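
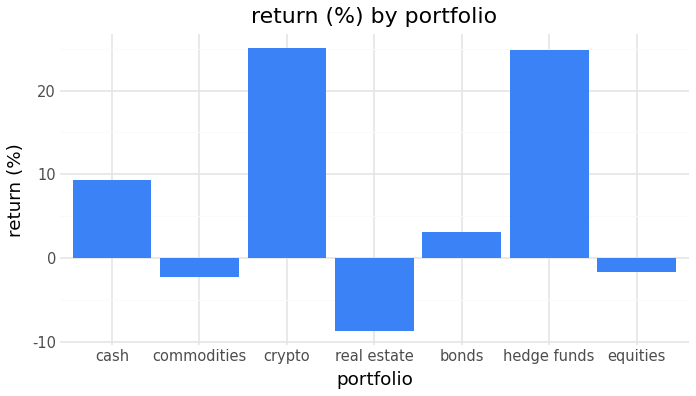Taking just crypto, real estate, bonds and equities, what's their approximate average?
≈ 5

(25 + -10 + 5 + 0) / 4 ≈ 5.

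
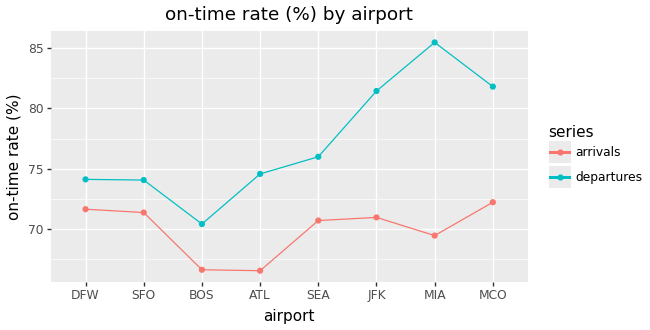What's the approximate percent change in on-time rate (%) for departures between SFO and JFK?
≈ +10.8%

SFO ≈ 74, JFK ≈ 82; (82 − 74) / 74 ≈ +10.8%.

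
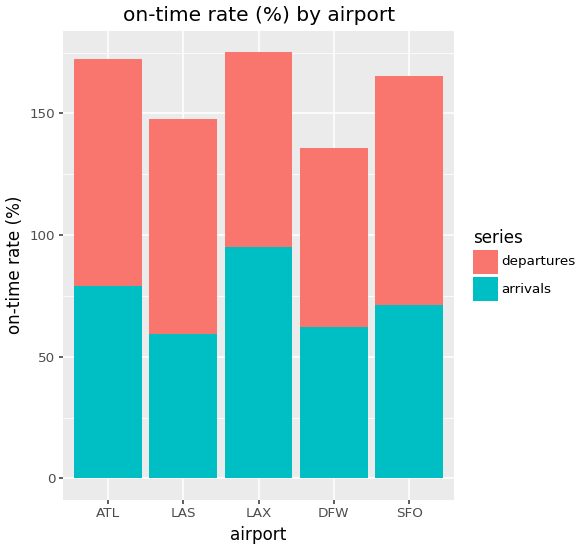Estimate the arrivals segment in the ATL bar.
≈ 80

arrivals top ≈ 80, bottom ≈ 0; segment ≈ 80.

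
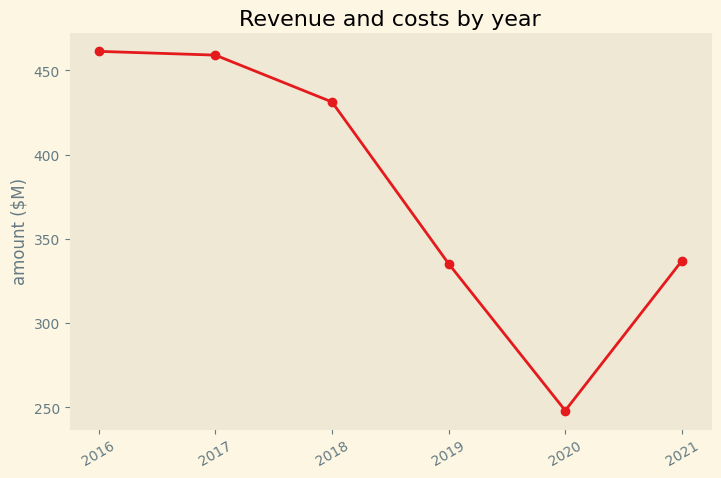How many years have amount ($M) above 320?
Above 320: 2016, 2017, 2018, 2019, 2021.

5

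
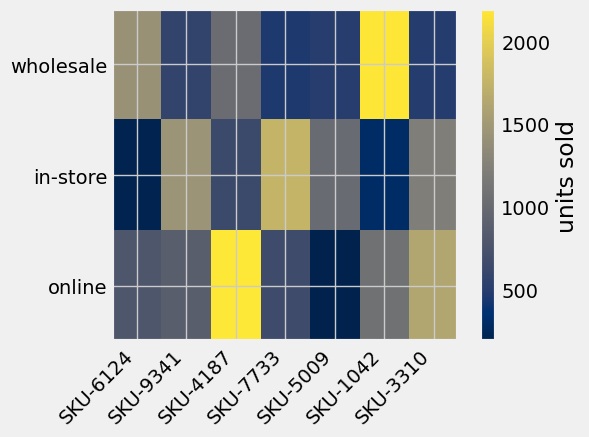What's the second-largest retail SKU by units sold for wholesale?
SKU-6124

Top 3 for wholesale: SKU-1042 ≈ 2200, SKU-6124 ≈ 1400, SKU-4187 ≈ 1000.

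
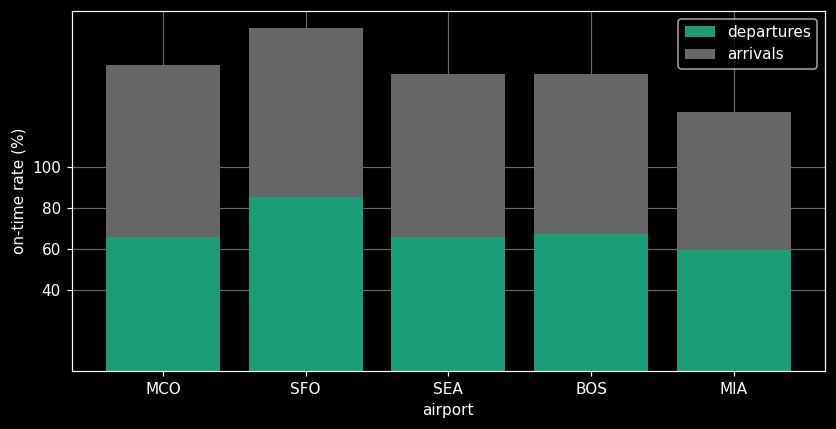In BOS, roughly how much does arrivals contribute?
≈ 80

arrivals top ≈ 140, bottom ≈ 60; segment ≈ 80.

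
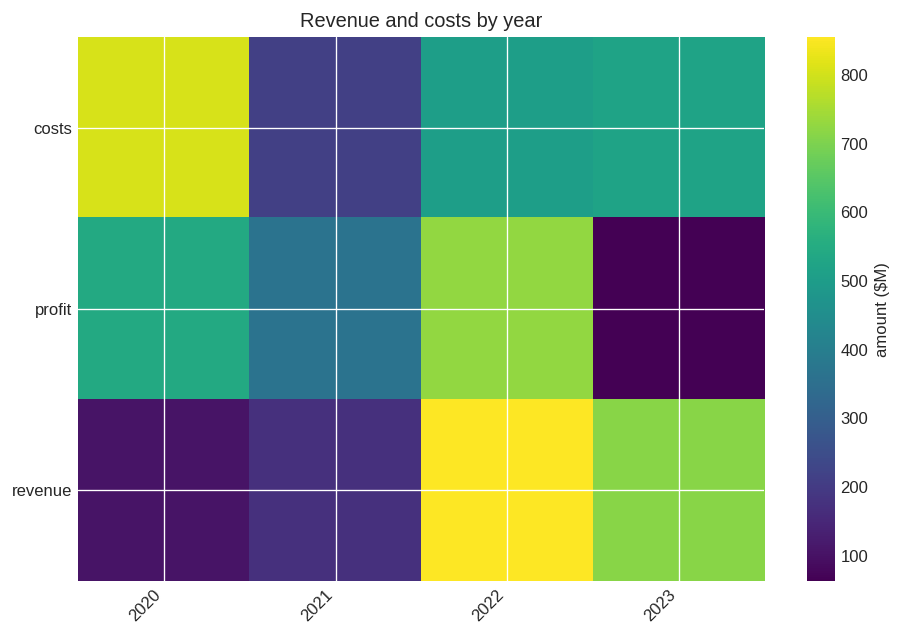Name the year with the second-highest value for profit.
Top 3 for profit: 2022 ≈ 700, 2020 ≈ 500, 2021 ≈ 400.

2020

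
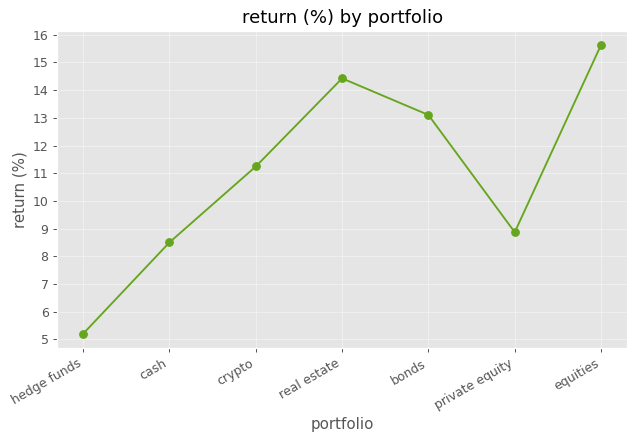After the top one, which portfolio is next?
Top 3: equities ≈ 16, real estate ≈ 14, bonds ≈ 13.

real estate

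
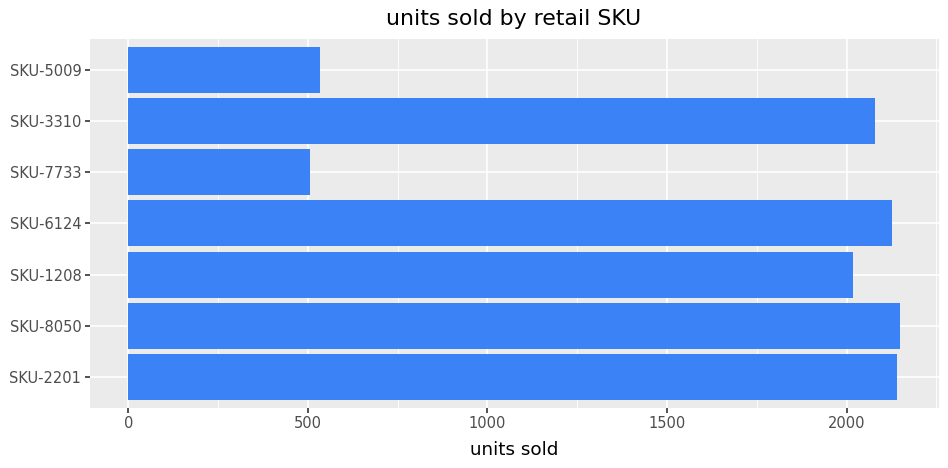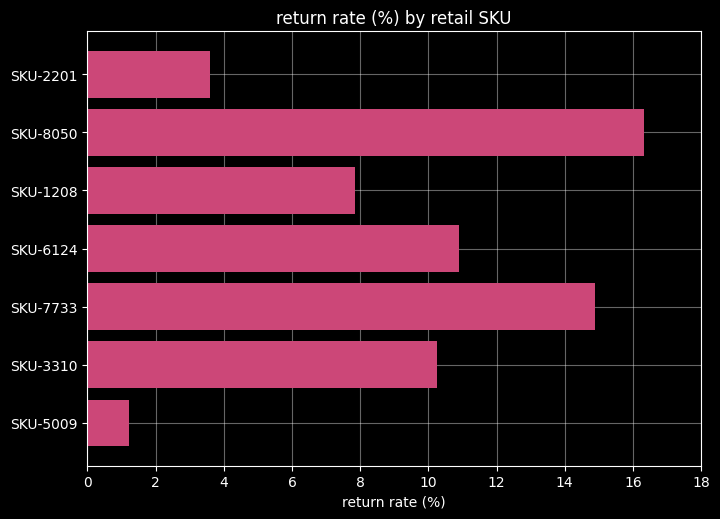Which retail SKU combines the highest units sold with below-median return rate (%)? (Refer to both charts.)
Chart 2 median return rate (%) ≈ 10; below-median retail SKUs: SKU-2201, SKU-1208, SKU-5009. Among those, SKU-2201 has the highest units sold (≈ 2200).

SKU-2201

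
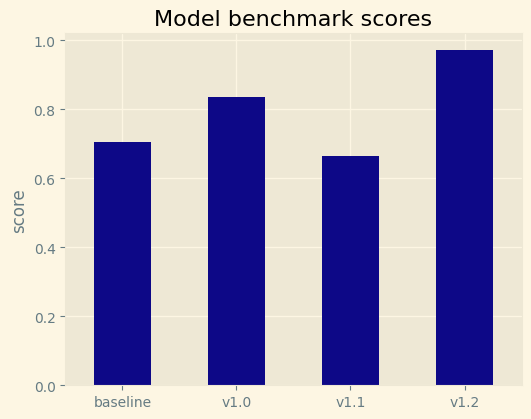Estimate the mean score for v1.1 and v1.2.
(0.7 + 1.0) / 2 ≈ 0.85.

≈ 0.85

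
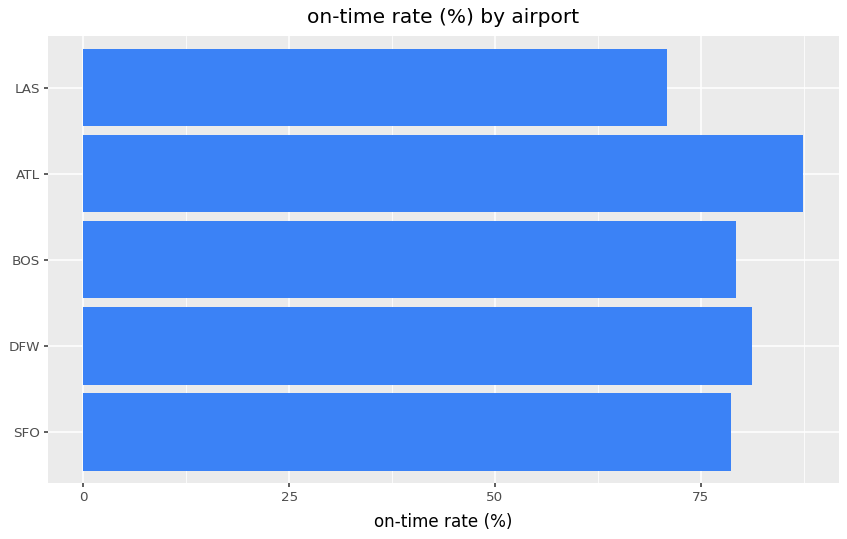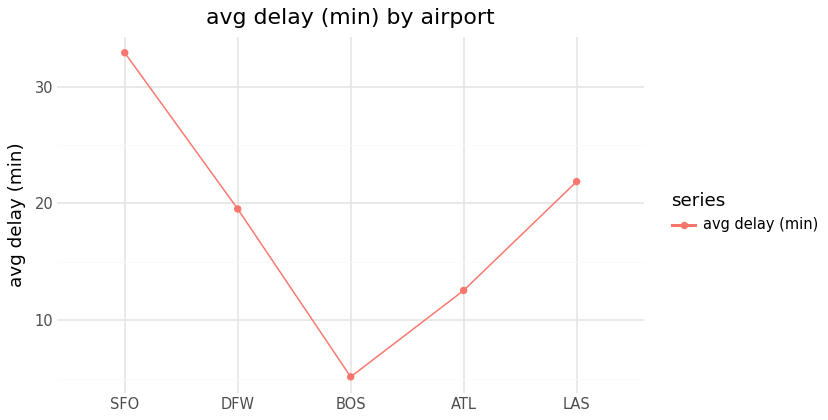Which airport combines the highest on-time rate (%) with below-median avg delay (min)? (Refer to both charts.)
ATL

Chart 2 median avg delay (min) ≈ 20; below-median airports: BOS, ATL. Among those, ATL has the highest on-time rate (%) (≈ 90).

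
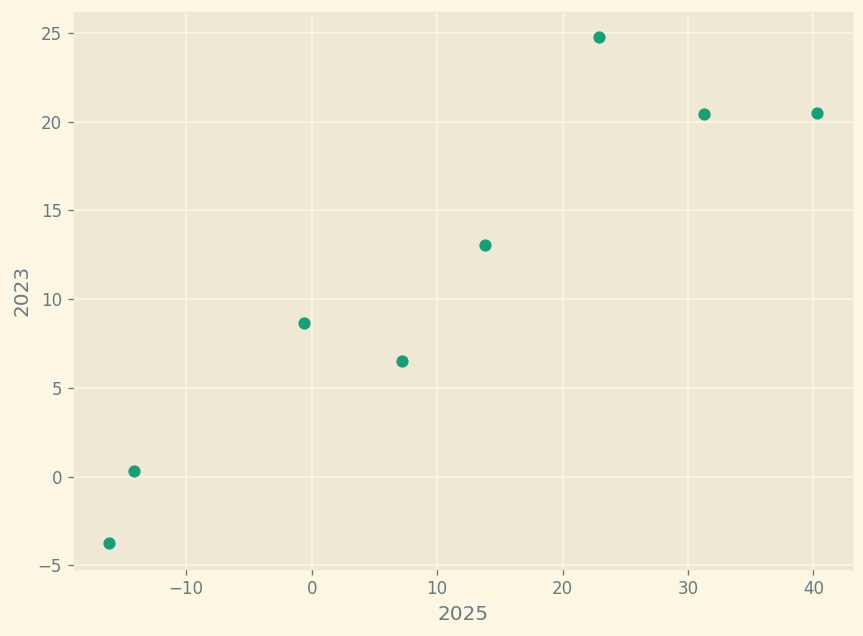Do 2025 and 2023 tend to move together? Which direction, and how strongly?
Points are positively correlated; strong (|r| ≈ 0.9).

positive, strong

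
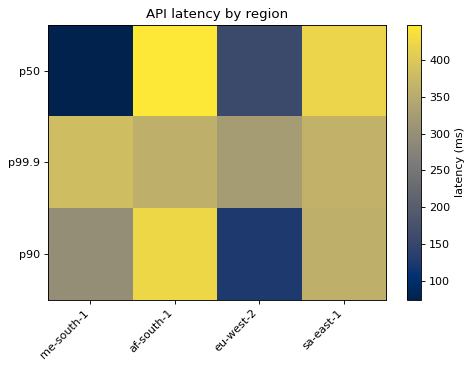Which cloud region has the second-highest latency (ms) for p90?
Top 3 for p90: af-south-1 ≈ 400, sa-east-1 ≈ 350, me-south-1 ≈ 300.

sa-east-1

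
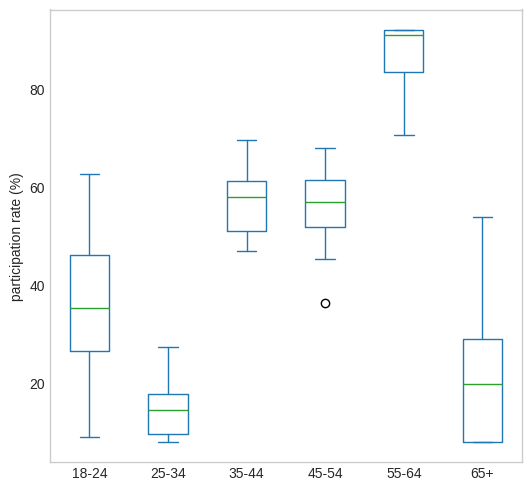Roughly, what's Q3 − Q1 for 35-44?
Q3 ≈ 60, Q1 ≈ 50; IQR ≈ 10.

≈ 10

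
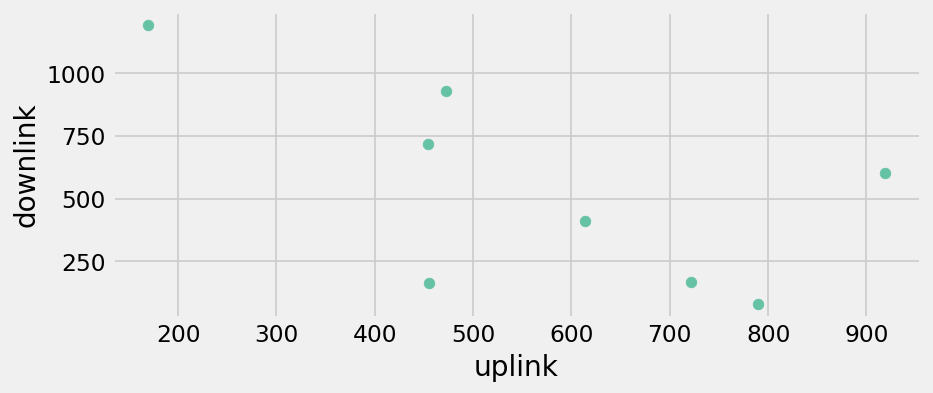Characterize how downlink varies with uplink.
negative, moderate

Points are negatively correlated; moderate (|r| ≈ 0.6).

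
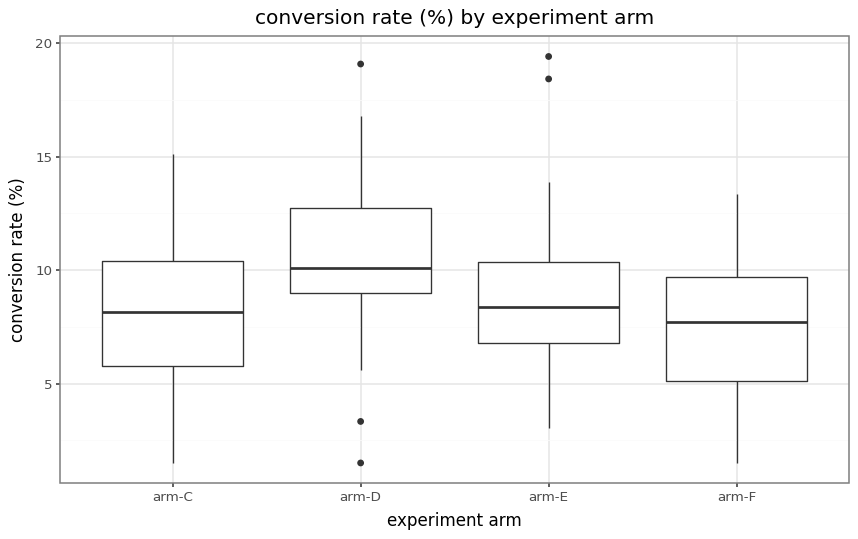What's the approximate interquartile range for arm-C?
Q3 ≈ 10.5, Q1 ≈ 6.0; IQR ≈ 4.5.

≈ 4.5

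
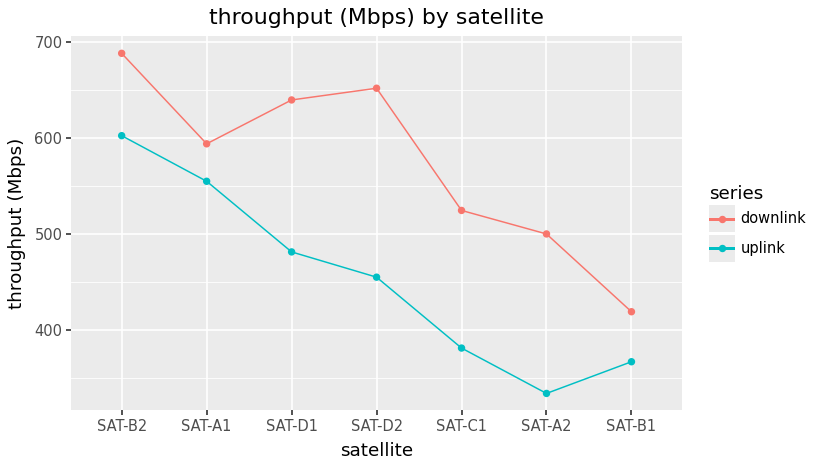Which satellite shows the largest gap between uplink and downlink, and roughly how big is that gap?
SAT-D2: uplink ≈ 450, downlink ≈ 650 → gap ≈ 200. Next-largest (SAT-A2) is only ≈ 150.

SAT-D2, ≈ 200 Mbps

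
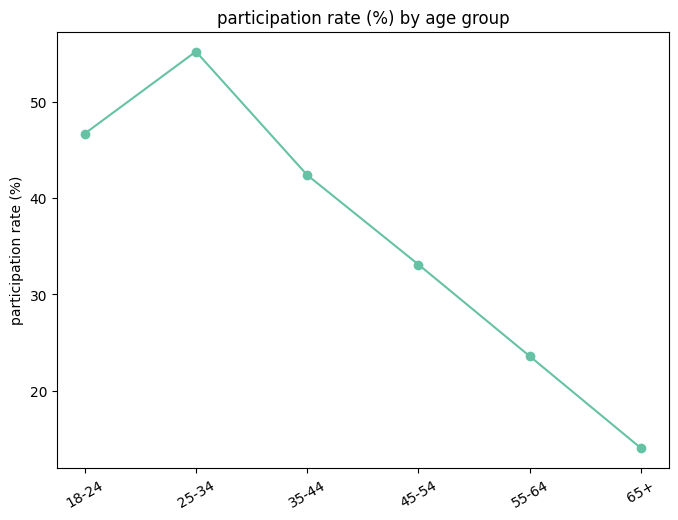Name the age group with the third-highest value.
35-44

Top 4: 25-34 ≈ 55, 18-24 ≈ 45, 35-44 ≈ 40, 45-54 ≈ 35.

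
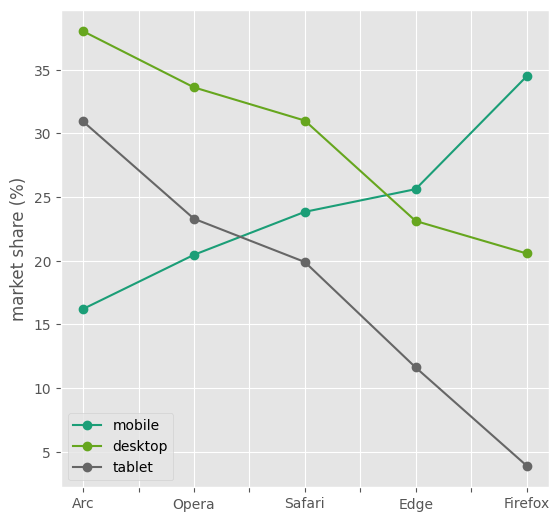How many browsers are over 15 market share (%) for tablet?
Above 15: Arc, Opera, Safari.

3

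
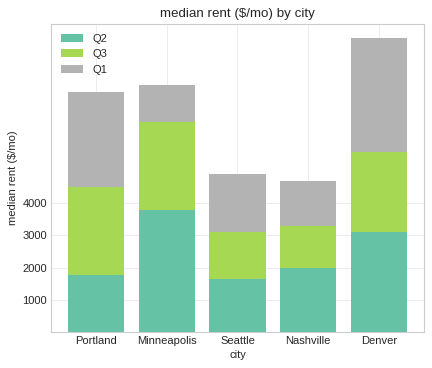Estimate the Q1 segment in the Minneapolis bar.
≈ 1000

Q1 top ≈ 8000, bottom ≈ 7000; segment ≈ 1000.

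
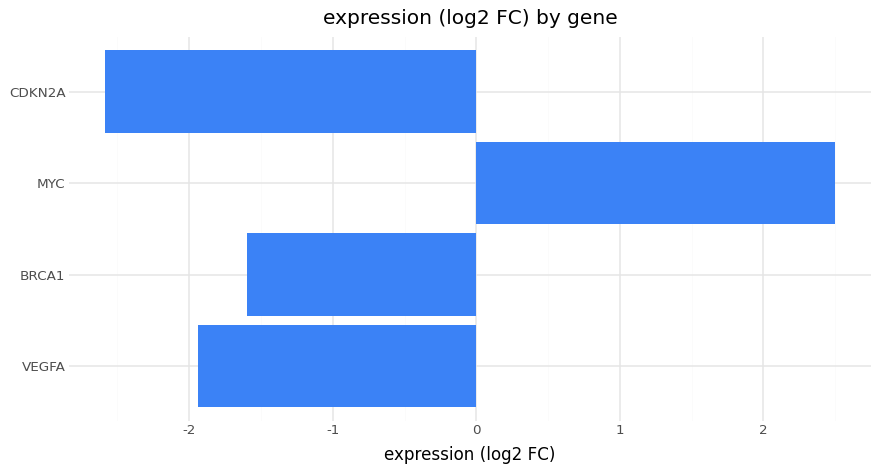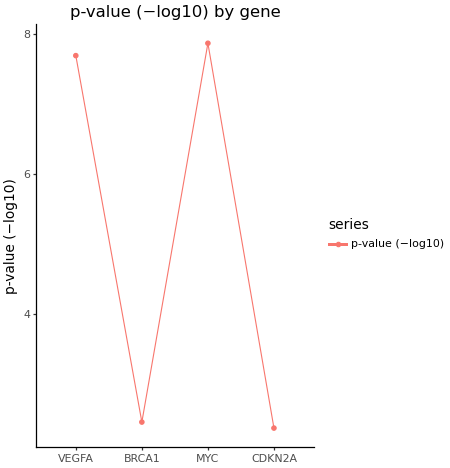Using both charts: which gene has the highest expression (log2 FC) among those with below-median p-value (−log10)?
BRCA1

Chart 2 median p-value (−log10) ≈ 5; below-median genes: BRCA1, CDKN2A. Among those, BRCA1 has the highest expression (log2 FC) (≈ -1.5).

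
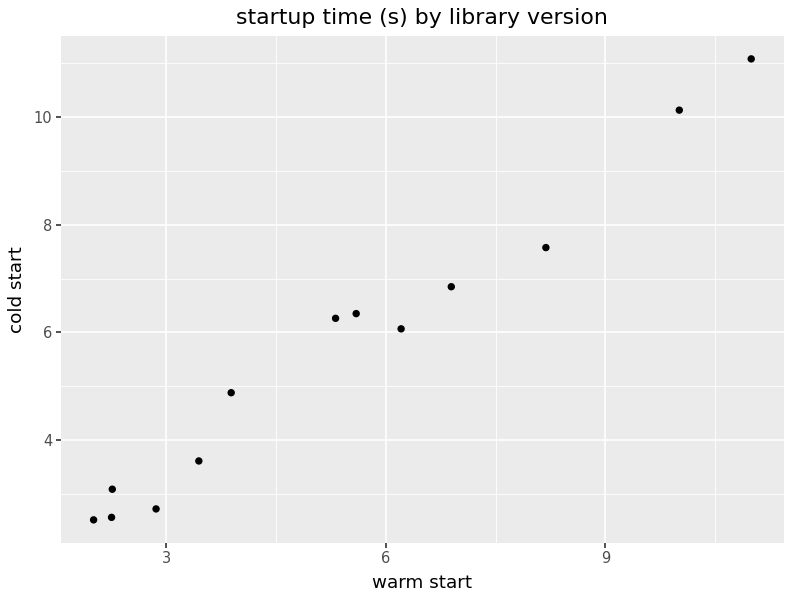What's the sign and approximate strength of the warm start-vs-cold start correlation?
positive, strong

Points are positively correlated; strong (|r| ≈ 1.0).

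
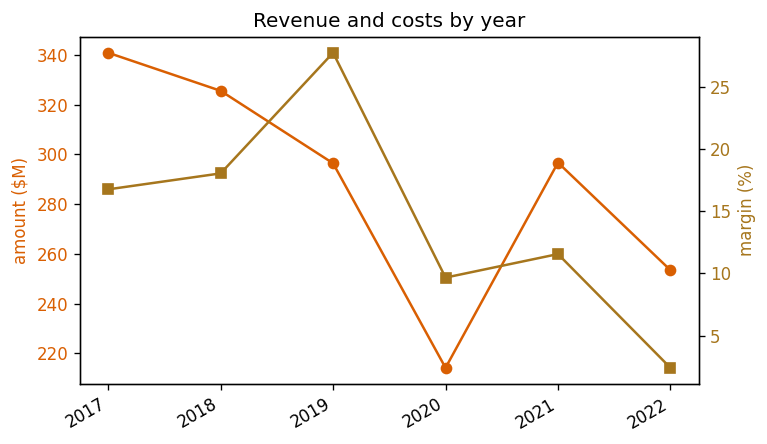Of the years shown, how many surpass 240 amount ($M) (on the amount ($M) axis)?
Above 240: 2017, 2018, 2019, 2021, 2022.

5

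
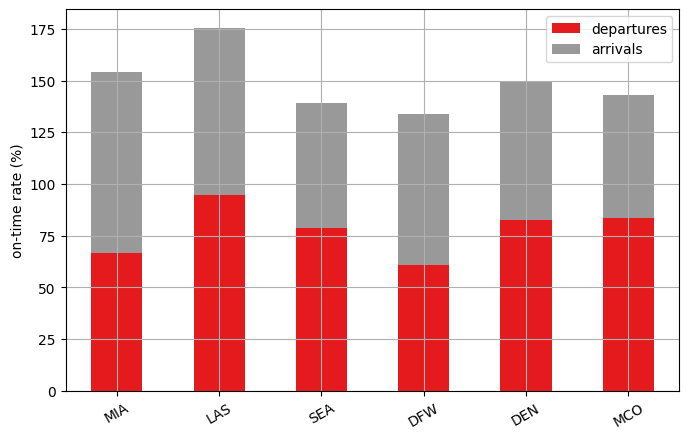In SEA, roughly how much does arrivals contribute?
arrivals top ≈ 140, bottom ≈ 80; segment ≈ 60.

≈ 60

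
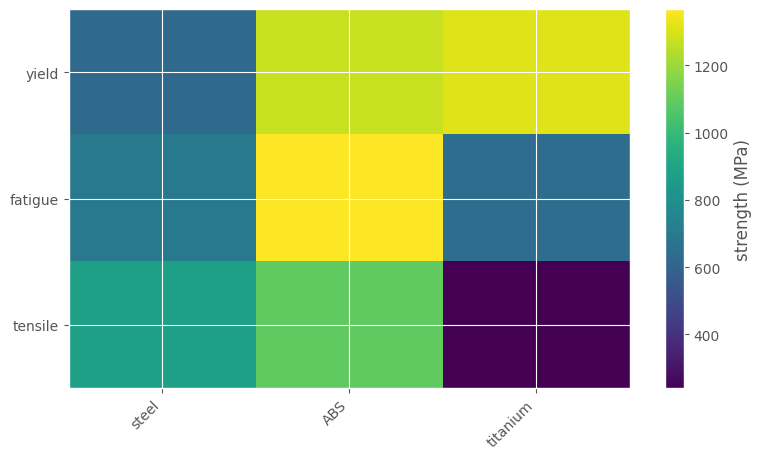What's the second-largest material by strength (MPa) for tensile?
Top 3 for tensile: ABS ≈ 1100, steel ≈ 900, titanium ≈ 200.

steel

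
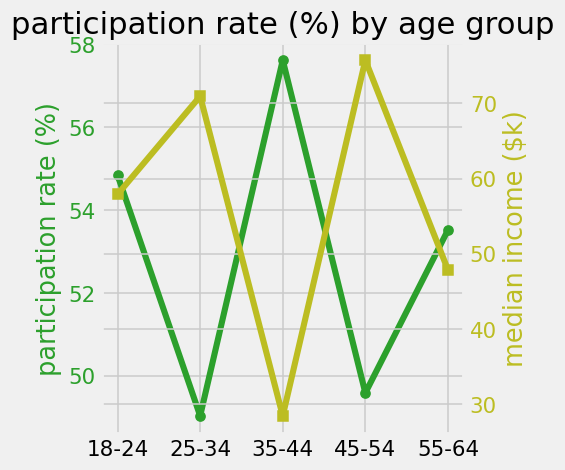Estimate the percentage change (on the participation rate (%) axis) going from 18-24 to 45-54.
≈ -9.1%

18-24 ≈ 55, 45-54 ≈ 50; (50 − 55) / 55 ≈ -9.1%.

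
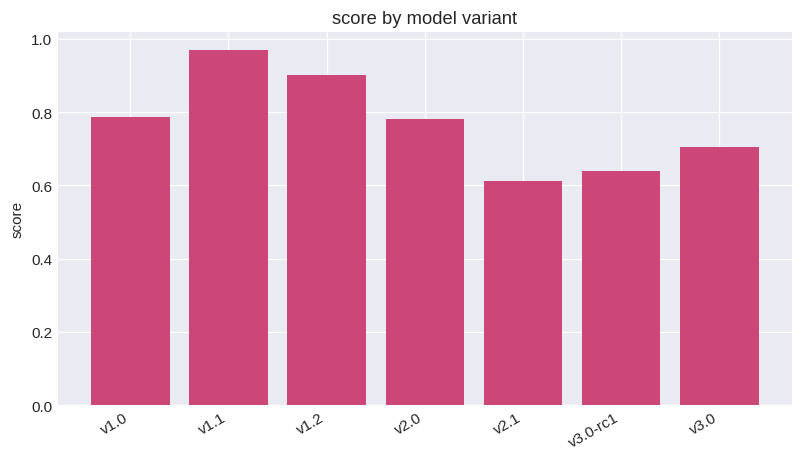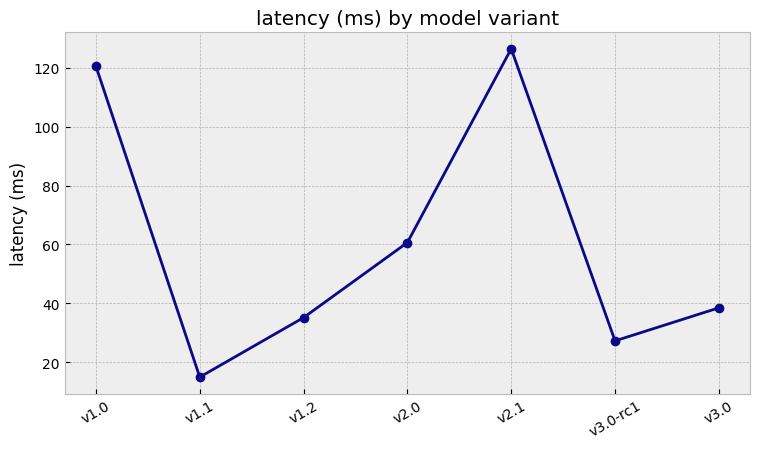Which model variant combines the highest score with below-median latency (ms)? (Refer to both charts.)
v1.1

Chart 2 median latency (ms) ≈ 40; below-median model variants: v1.1, v1.2, v3.0-rc1. Among those, v1.1 has the highest score (≈ 1).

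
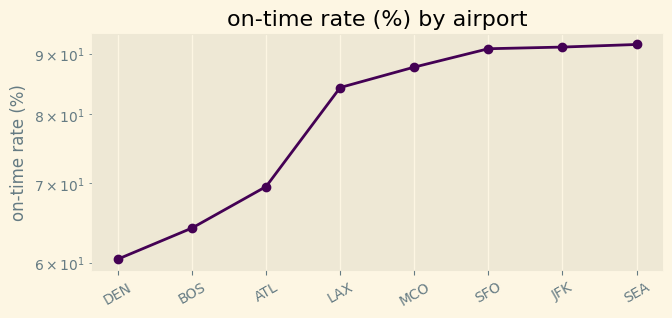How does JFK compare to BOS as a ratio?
JFK ≈ 90, BOS ≈ 65; 90/65 ≈ 1.38.

≈ 1.38×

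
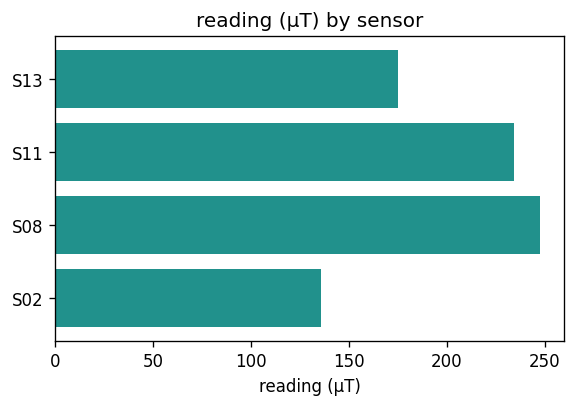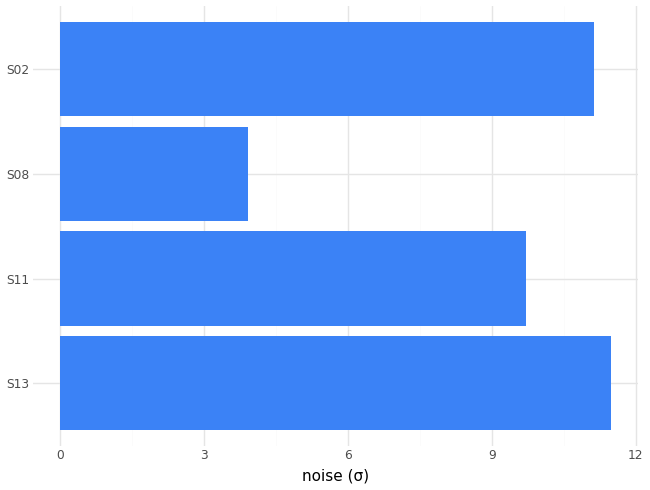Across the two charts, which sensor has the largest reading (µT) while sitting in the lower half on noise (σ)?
Chart 2 median noise (σ) ≈ 10; below-median sensors: S11, S08. Among those, S08 has the highest reading (µT) (≈ 250).

S08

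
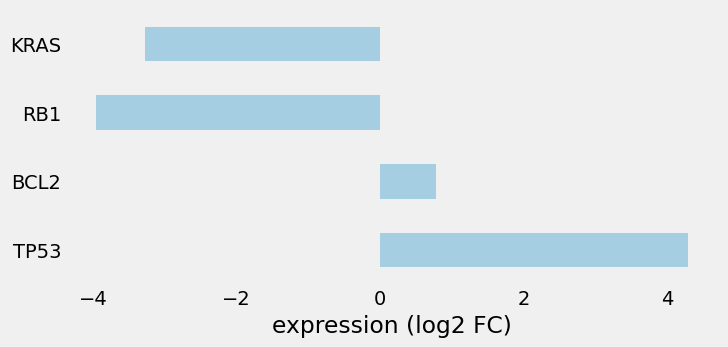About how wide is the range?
Max TP53 ≈ 4, min RB1 ≈ -4; range ≈ 8.

≈ 8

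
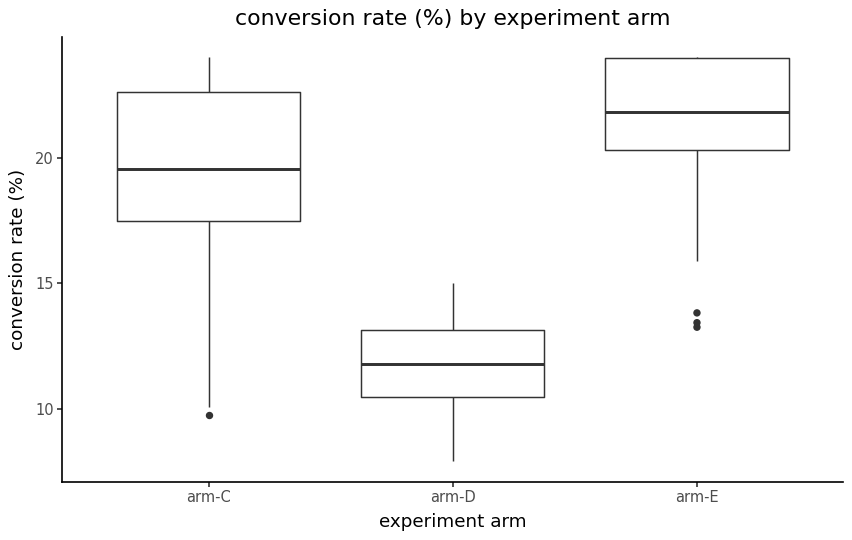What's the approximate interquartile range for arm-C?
≈ 6

Q3 ≈ 23, Q1 ≈ 17; IQR ≈ 6.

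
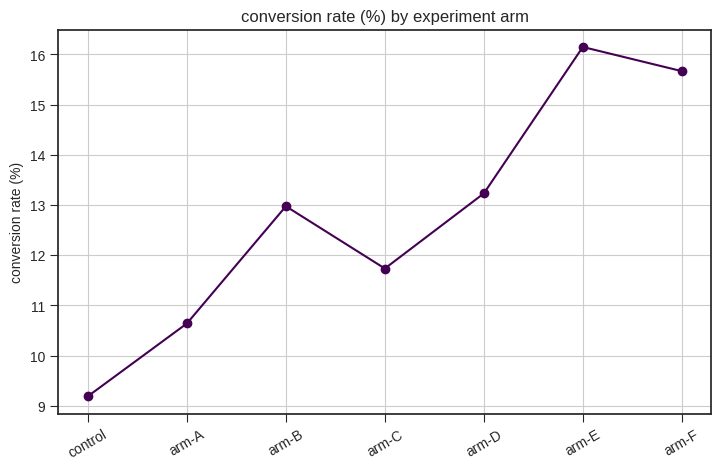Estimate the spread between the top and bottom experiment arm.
≈ 7

Max arm-E ≈ 16, min control ≈ 9; range ≈ 7.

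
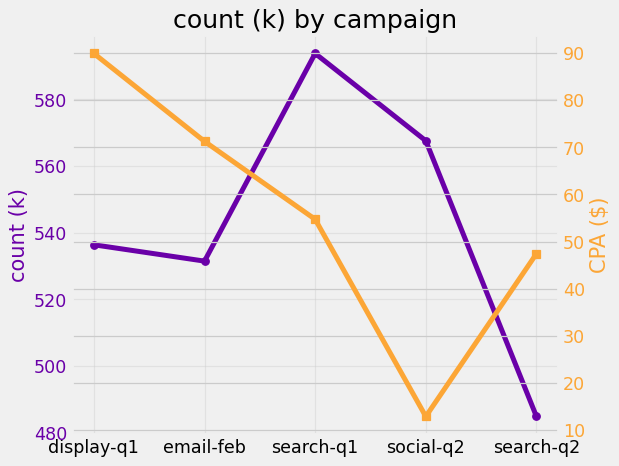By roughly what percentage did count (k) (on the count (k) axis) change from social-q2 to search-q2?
social-q2 ≈ 570, search-q2 ≈ 480; (480 − 570) / 570 ≈ -15.8%.

≈ -15.8%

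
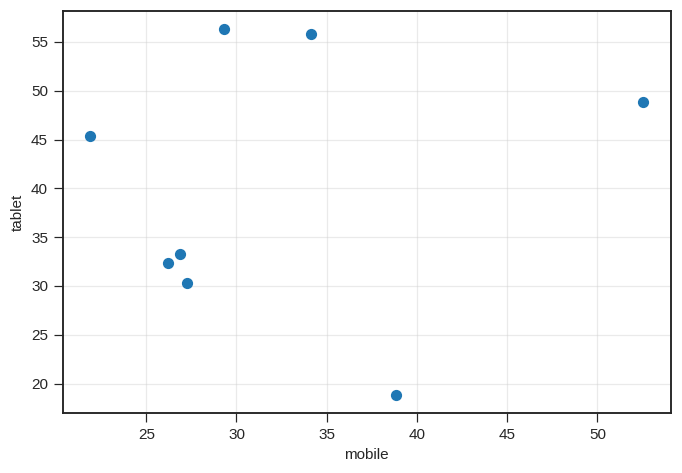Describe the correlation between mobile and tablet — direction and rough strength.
Points are roughly uncorrelated; weak (|r| ≈ 0.1).

no clear correlation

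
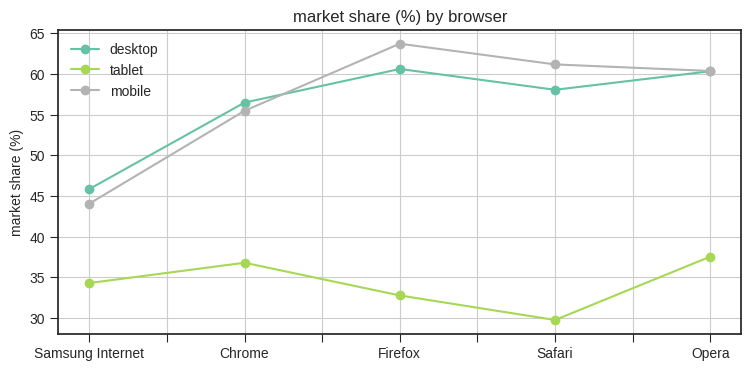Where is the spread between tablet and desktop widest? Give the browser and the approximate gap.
Safari, ≈ 30 %

Safari: tablet ≈ 30, desktop ≈ 60 → gap ≈ 30. Next-largest (Firefox) is only ≈ 25.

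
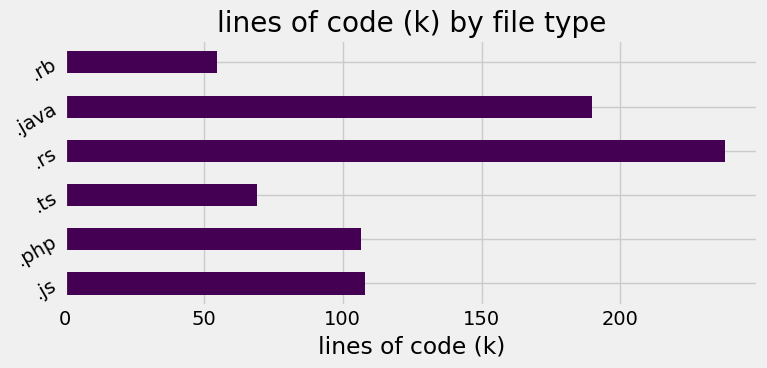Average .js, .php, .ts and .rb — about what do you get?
≈ 80

(100 + 100 + 60 + 60) / 4 ≈ 80.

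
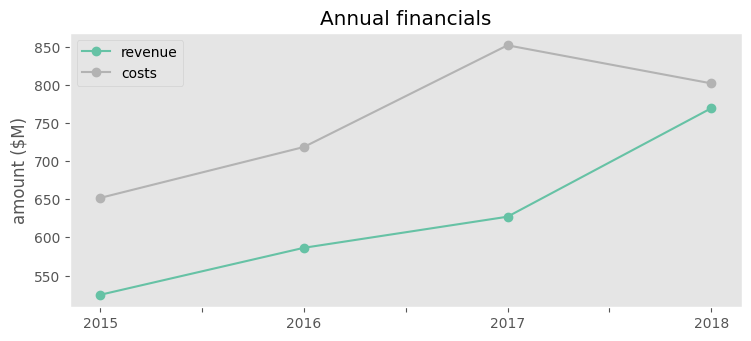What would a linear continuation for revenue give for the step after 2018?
≈ 825

Last three: 600, 650, 750 → slope ≈ 75/step → next ≈ 825.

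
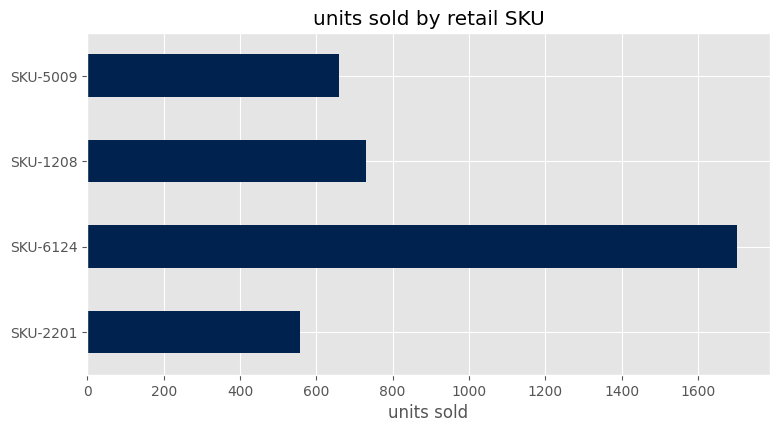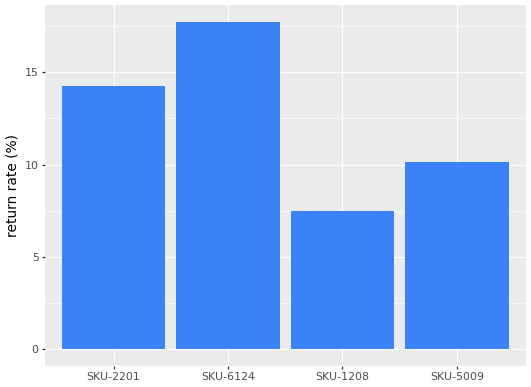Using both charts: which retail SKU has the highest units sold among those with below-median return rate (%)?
Chart 2 median return rate (%) ≈ 12; below-median retail SKUs: SKU-1208, SKU-5009. Among those, SKU-1208 has the highest units sold (≈ 800).

SKU-1208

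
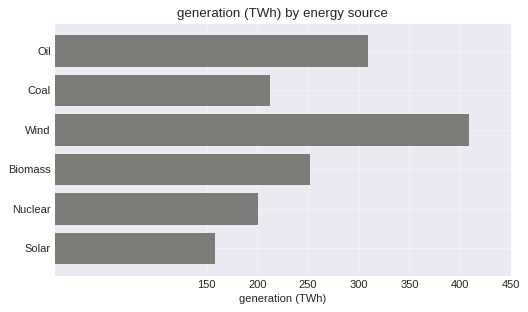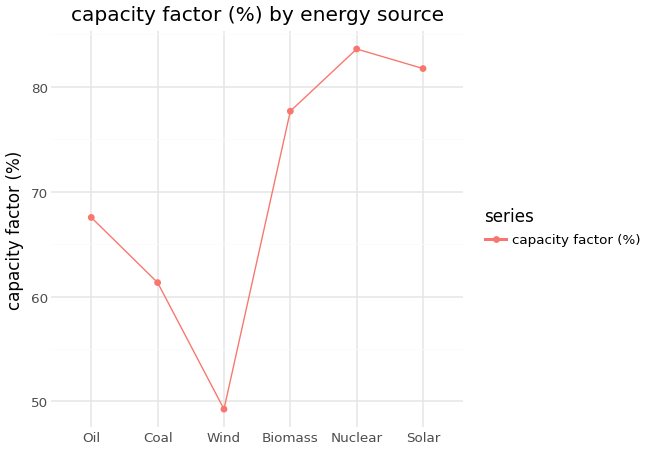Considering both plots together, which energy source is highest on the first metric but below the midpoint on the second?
Chart 2 median capacity factor (%) ≈ 70; below-median energy sources: Oil, Coal, Wind. Among those, Wind has the highest generation (TWh) (≈ 400).

Wind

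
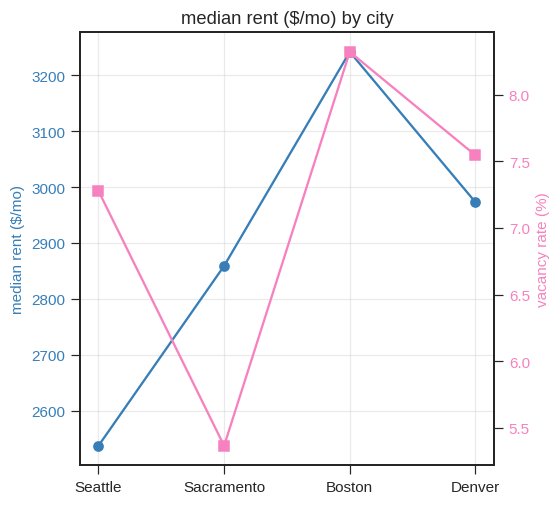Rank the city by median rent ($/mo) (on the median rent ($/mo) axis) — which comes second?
Top 3 (on the median rent ($/mo) axis): Boston ≈ 3200, Denver ≈ 3000, Sacramento ≈ 2900.

Denver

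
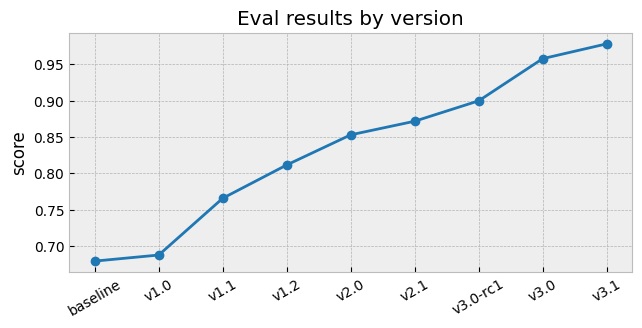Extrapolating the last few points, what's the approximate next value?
Last three: 0.90, 0.95, 1.00 → slope ≈ 0.05/step → next ≈ 1.05.

≈ 1.05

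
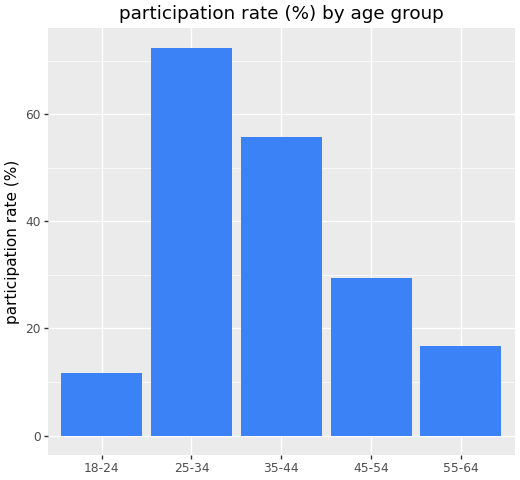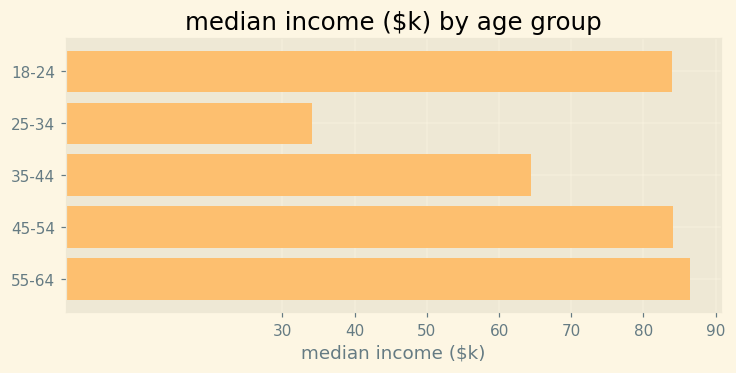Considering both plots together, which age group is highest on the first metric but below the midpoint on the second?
Chart 2 median median income ($k) ≈ 80; below-median age groups: 25-34, 35-44. Among those, 25-34 has the highest participation rate (%) (≈ 70).

25-34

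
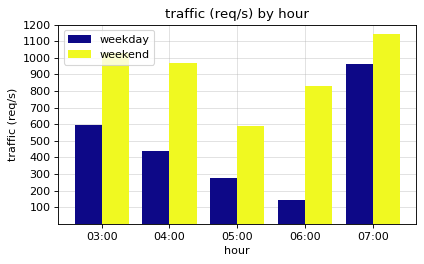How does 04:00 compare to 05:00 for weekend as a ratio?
≈ 1.67×

04:00 ≈ 1000, 05:00 ≈ 600; 1000/600 ≈ 1.67.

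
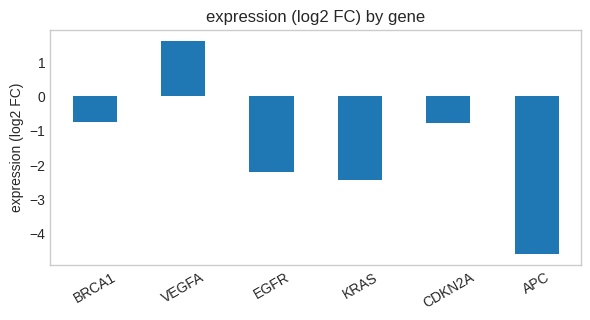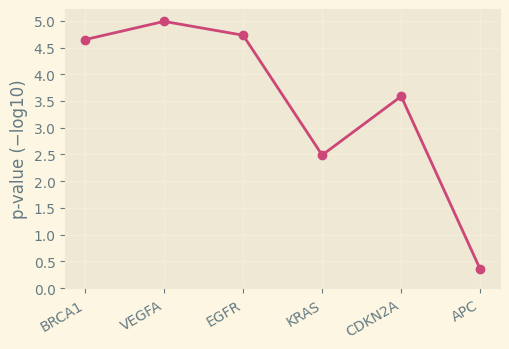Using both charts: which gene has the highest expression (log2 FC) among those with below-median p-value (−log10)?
CDKN2A

Chart 2 median p-value (−log10) ≈ 4; below-median genes: KRAS, CDKN2A, APC. Among those, CDKN2A has the highest expression (log2 FC) (≈ -0.8).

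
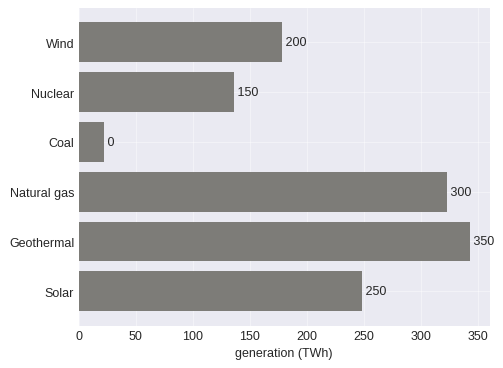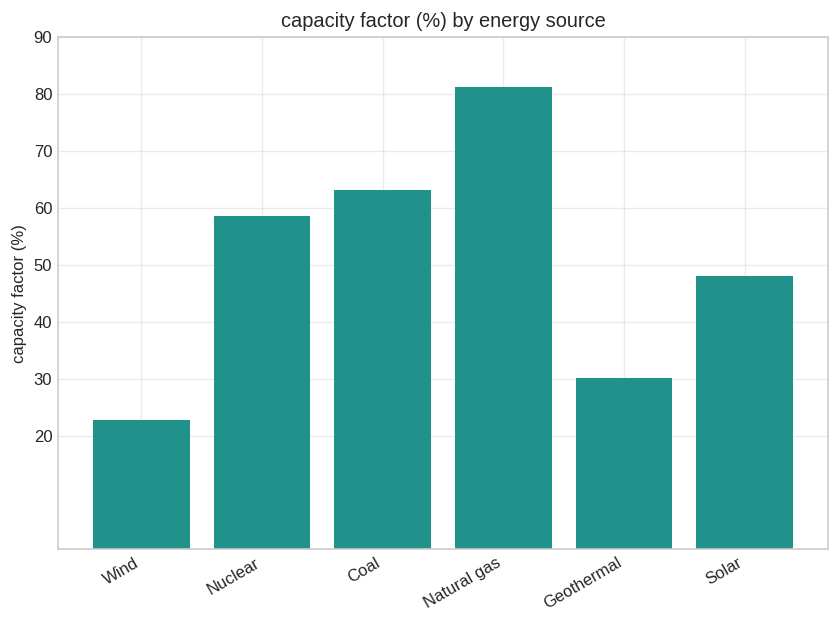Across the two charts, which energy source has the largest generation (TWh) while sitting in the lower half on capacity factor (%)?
Chart 2 median capacity factor (%) ≈ 50; below-median energy sources: Wind, Geothermal, Solar. Among those, Geothermal has the highest generation (TWh) (≈ 350).

Geothermal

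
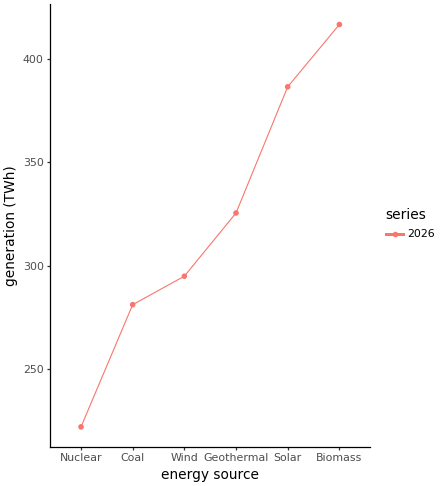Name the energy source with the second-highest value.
Top 3: Biomass ≈ 420, Solar ≈ 380, Geothermal ≈ 320.

Solar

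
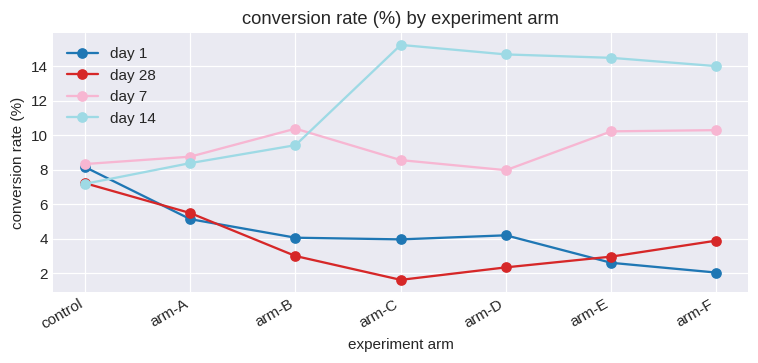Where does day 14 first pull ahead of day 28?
control: day 14 ≈ 8 vs day 28 ≈ 8 (not yet); arm-A: day 14 ≈ 8 vs day 28 ≈ 6 (first crossover).

arm-A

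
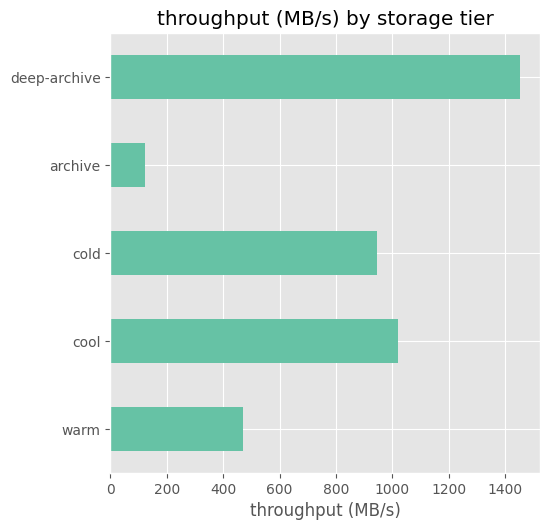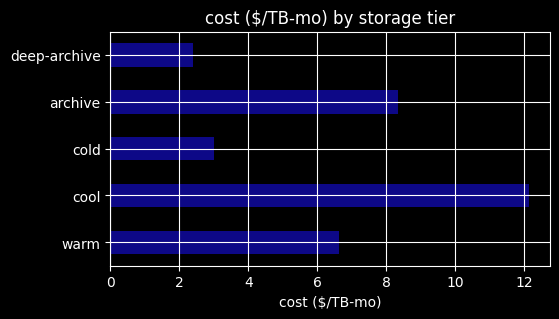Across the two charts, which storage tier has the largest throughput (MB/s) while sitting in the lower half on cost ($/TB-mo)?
Chart 2 median cost ($/TB-mo) ≈ 6; below-median storage tiers: cold, deep-archive. Among those, deep-archive has the highest throughput (MB/s) (≈ 1400).

deep-archive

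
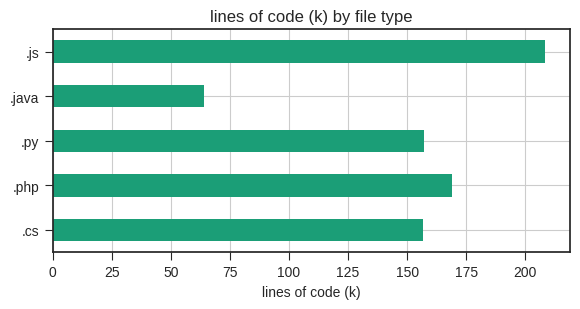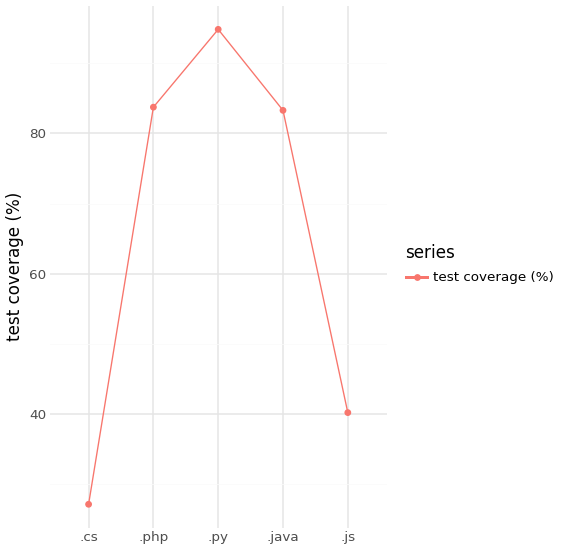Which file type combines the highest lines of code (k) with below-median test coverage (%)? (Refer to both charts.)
Chart 2 median test coverage (%) ≈ 80; below-median file types: .cs, .js. Among those, .js has the highest lines of code (k) (≈ 200).

.js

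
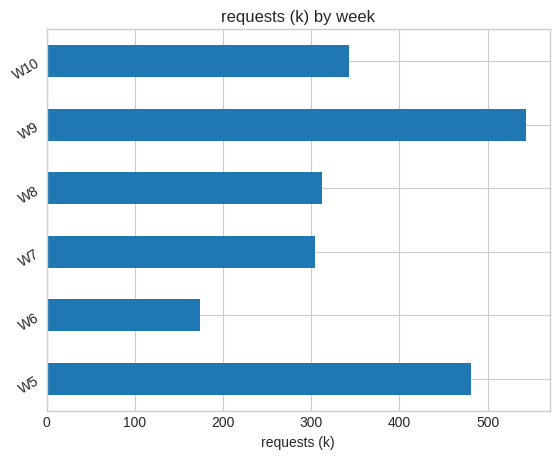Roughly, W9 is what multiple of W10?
W9 ≈ 550, W10 ≈ 350; 550/350 ≈ 1.57.

≈ 1.57×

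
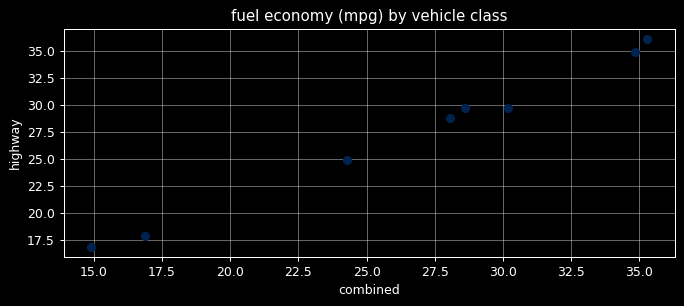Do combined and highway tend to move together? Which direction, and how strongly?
positive, strong

Points are positively correlated; strong (|r| ≈ 1.0).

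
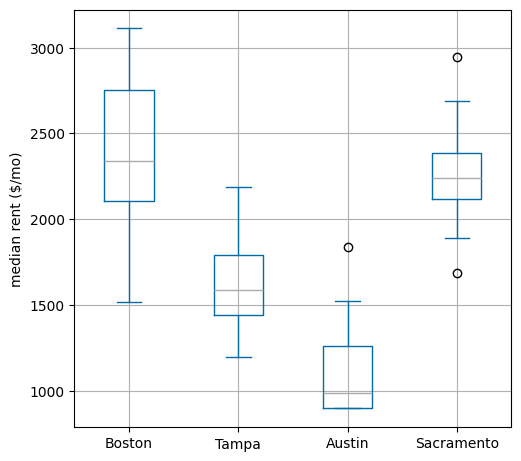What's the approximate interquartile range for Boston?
≈ 600

Q3 ≈ 2800, Q1 ≈ 2200; IQR ≈ 600.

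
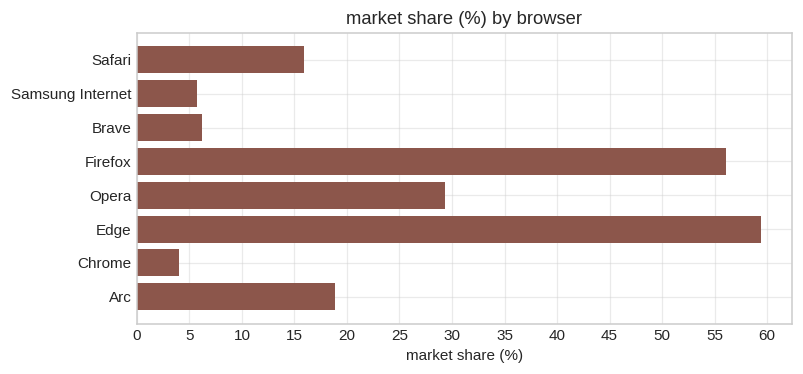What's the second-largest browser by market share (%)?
Firefox

Top 3: Edge ≈ 60, Firefox ≈ 55, Opera ≈ 30.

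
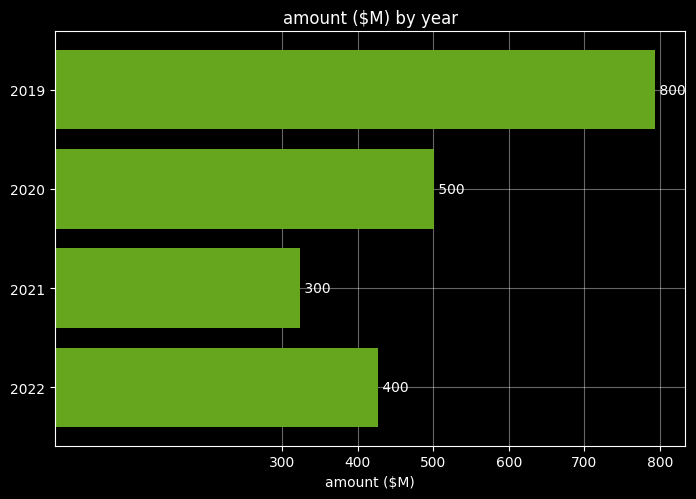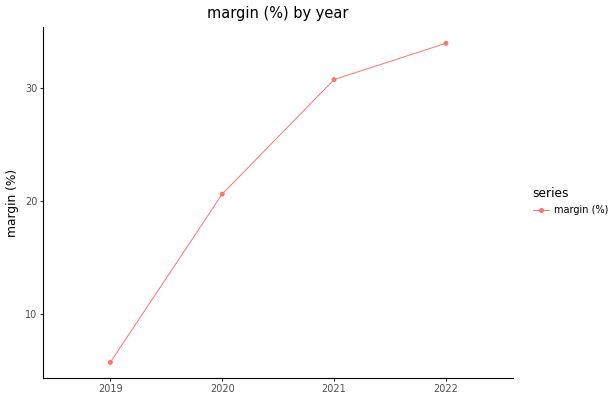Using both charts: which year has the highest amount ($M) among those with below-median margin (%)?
Chart 2 median margin (%) ≈ 25; below-median years: 2019, 2020. Among those, 2019 has the highest amount ($M) (≈ 800).

2019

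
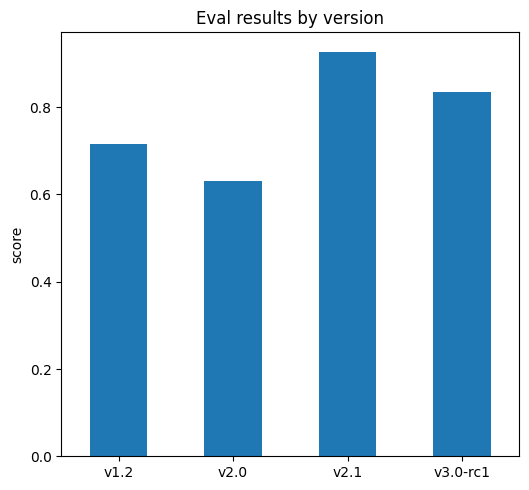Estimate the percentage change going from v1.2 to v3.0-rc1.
≈ +14.3%

v1.2 ≈ 0.7, v3.0-rc1 ≈ 0.8; (0.8 − 0.7) / 0.7 ≈ +14.3%.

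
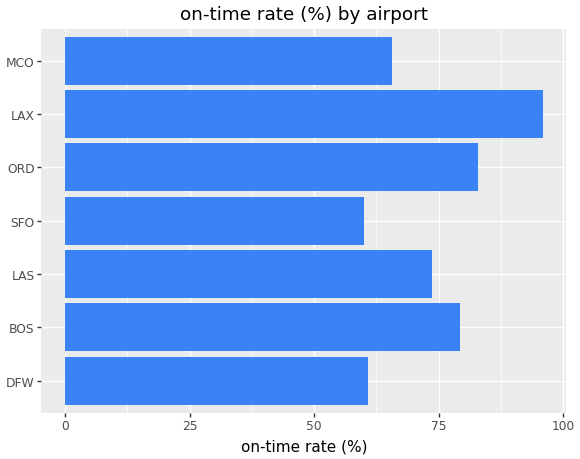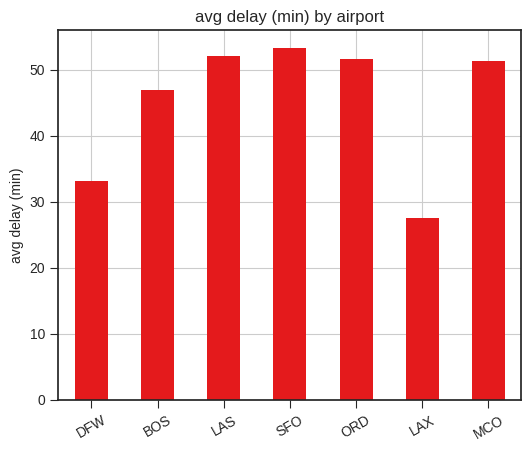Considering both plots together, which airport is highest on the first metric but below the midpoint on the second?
Chart 2 median avg delay (min) ≈ 50; below-median airports: DFW, BOS, LAX. Among those, LAX has the highest on-time rate (%) (≈ 100).

LAX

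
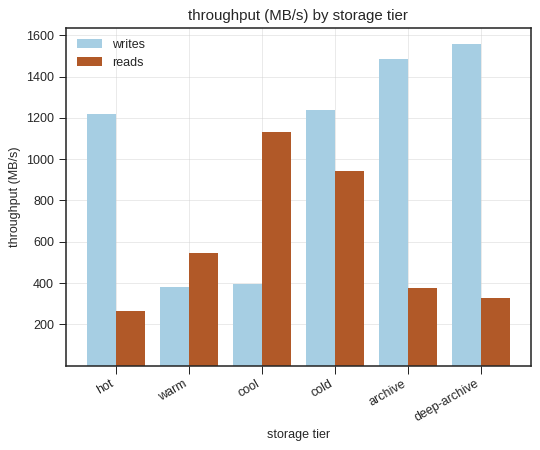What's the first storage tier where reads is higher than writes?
warm

hot: reads ≈ 200 vs writes ≈ 1200 (not yet); warm: reads ≈ 600 vs writes ≈ 400 (first crossover).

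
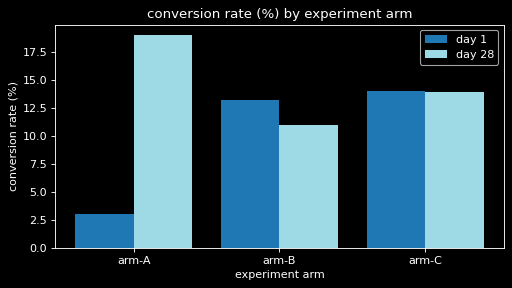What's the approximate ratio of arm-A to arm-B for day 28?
arm-A ≈ 18, arm-B ≈ 10; 18/10 ≈ 1.8.

≈ 1.8×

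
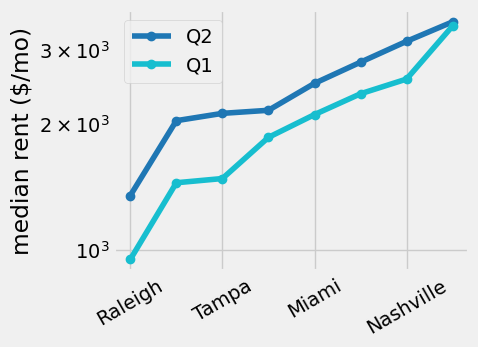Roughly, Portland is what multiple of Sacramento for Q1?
Portland ≈ 3500, Sacramento ≈ 2000; 3500/2000 ≈ 1.75.

≈ 1.75×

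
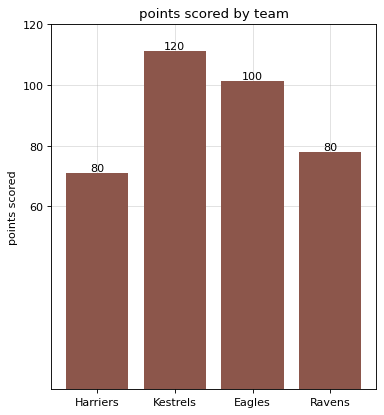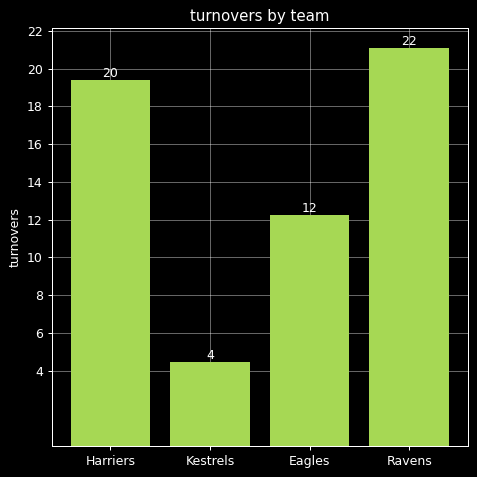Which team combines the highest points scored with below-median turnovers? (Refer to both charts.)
Chart 2 median turnovers ≈ 16; below-median teams: Kestrels, Eagles. Among those, Kestrels has the highest points scored (≈ 120).

Kestrels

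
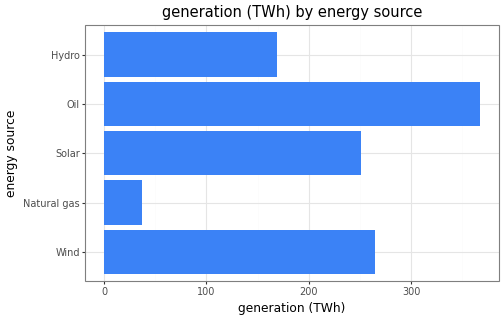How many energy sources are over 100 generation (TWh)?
Above 100: Wind, Solar, Oil, Hydro.

4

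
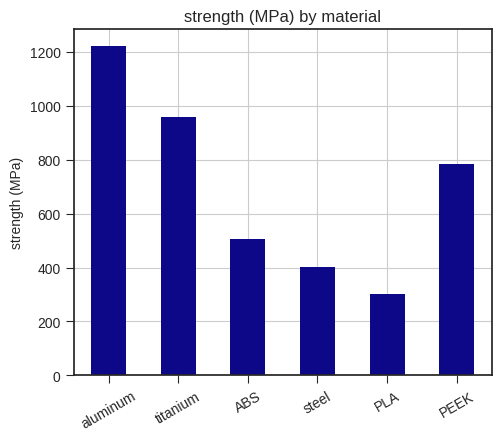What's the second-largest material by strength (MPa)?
titanium

Top 3: aluminum ≈ 1200, titanium ≈ 1000, PEEK ≈ 800.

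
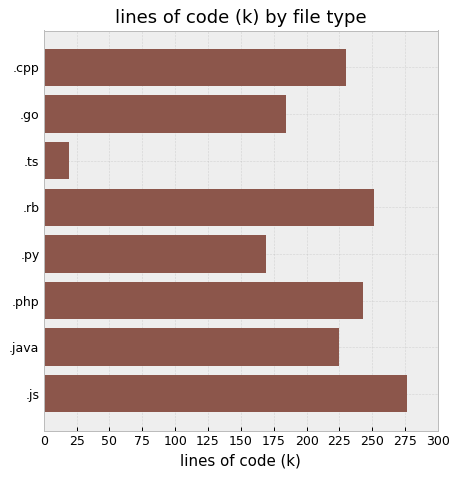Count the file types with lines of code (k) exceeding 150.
Above 150: .cpp, .go, .rb, .py, .php, .java, .js.

7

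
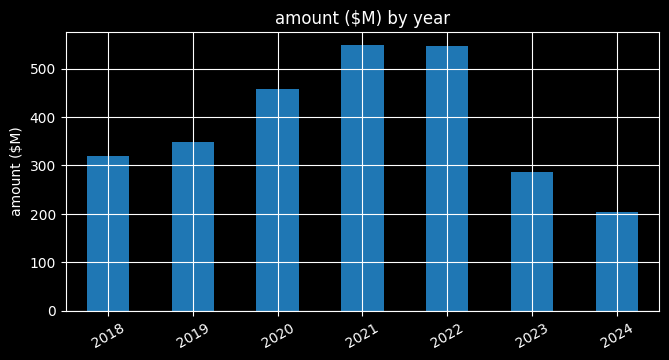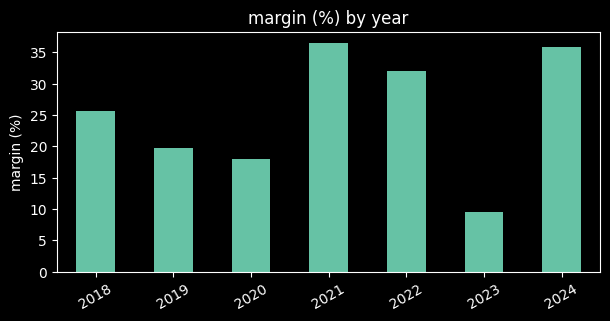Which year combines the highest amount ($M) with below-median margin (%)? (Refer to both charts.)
Chart 2 median margin (%) ≈ 25; below-median years: 2019, 2020, 2023. Among those, 2020 has the highest amount ($M) (≈ 500).

2020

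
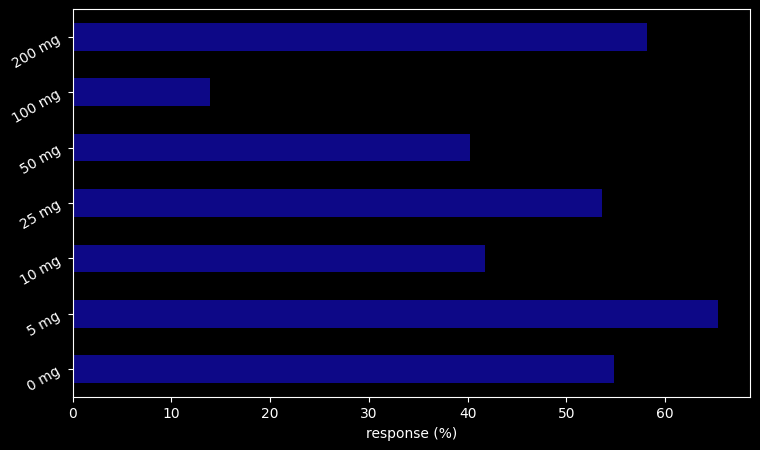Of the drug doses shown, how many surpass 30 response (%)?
Above 30: 0 mg, 5 mg, 10 mg, 25 mg, 50 mg, 200 mg.

6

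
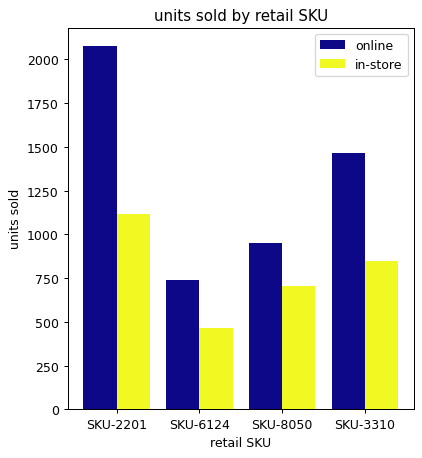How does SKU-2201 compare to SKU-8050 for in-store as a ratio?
SKU-2201 ≈ 1200, SKU-8050 ≈ 800; 1200/800 ≈ 1.5.

≈ 1.5×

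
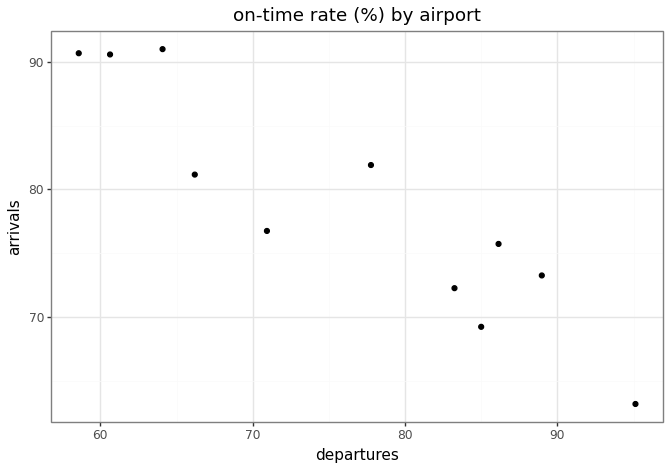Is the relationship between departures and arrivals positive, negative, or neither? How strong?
negative, strong

Points are negatively correlated; strong (|r| ≈ 0.9).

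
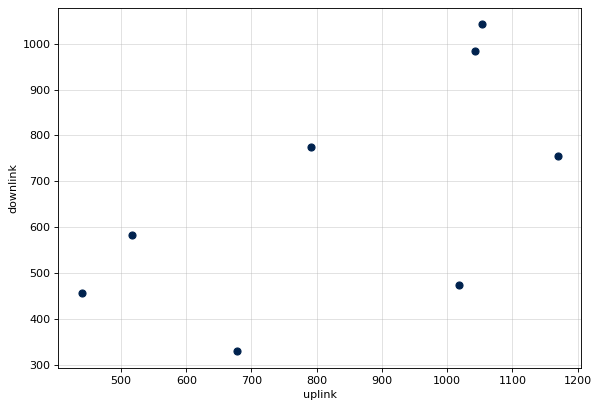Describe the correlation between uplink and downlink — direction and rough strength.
positive, moderate

Points are positively correlated; moderate (|r| ≈ 0.6).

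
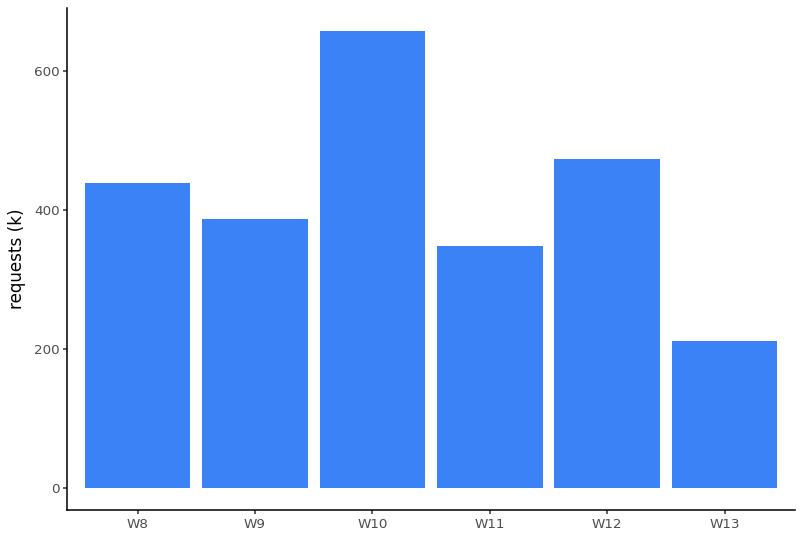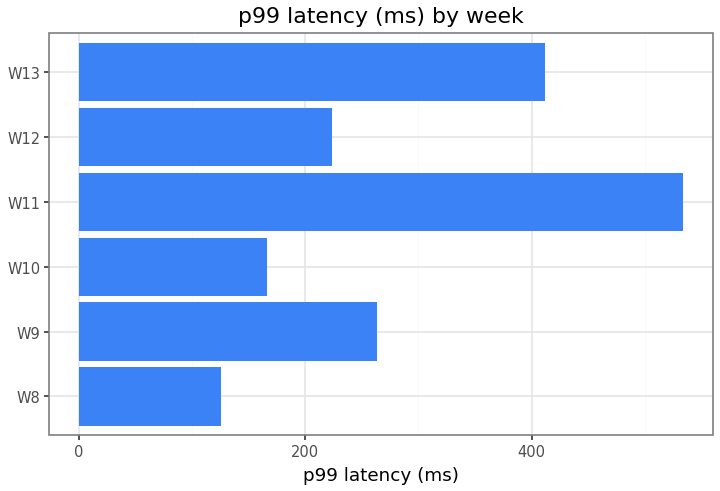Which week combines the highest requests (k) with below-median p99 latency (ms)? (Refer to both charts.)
W10

Chart 2 median p99 latency (ms) ≈ 250; below-median weeks: W8, W10, W12. Among those, W10 has the highest requests (k) (≈ 700).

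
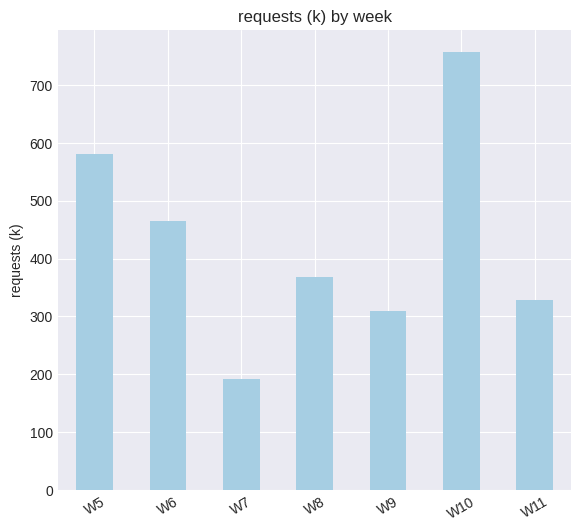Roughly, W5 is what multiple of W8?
W5 ≈ 600, W8 ≈ 400; 600/400 ≈ 1.5.

≈ 1.5×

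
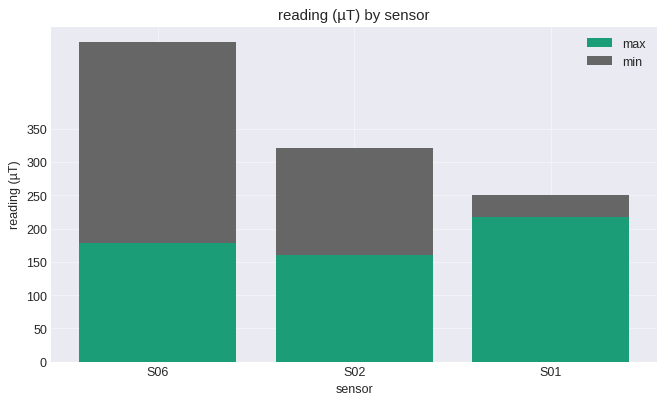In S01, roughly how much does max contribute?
max top ≈ 200, bottom ≈ 0; segment ≈ 200.

≈ 200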